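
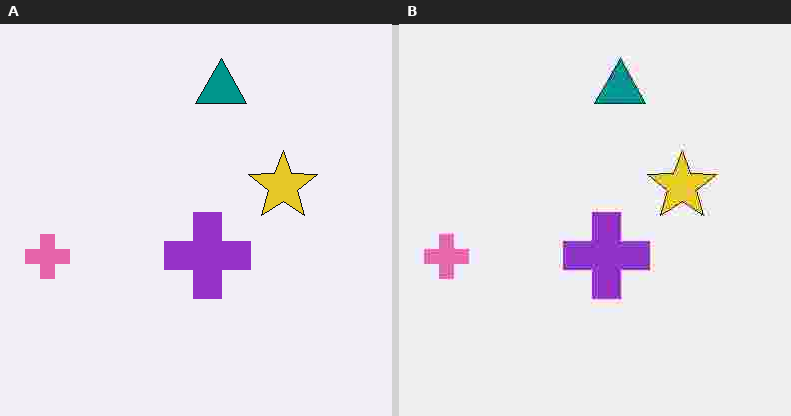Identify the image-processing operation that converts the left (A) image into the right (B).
The transformation is: heavily JPEG-compressed with obvious blocking artifacts.

Blocky 8×8 compression artifacts appear around shape edges and the flat background shows ringing — characteristic JPEG degradation.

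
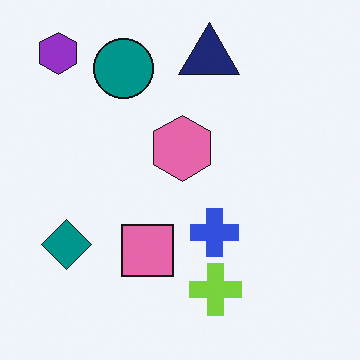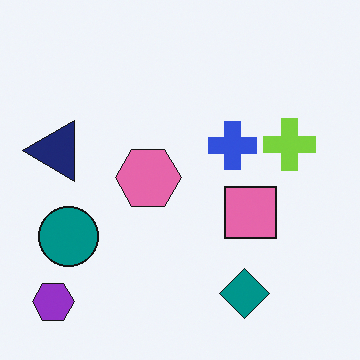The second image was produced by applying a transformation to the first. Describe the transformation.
It was rotated 90° counter-clockwise.

The purple hexagon sits in the top-left of the first image and the bottom-left of the second — consistent with a whole-image 90° counter-clockwise rotation.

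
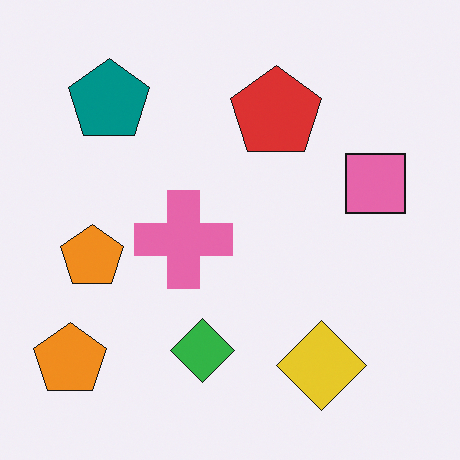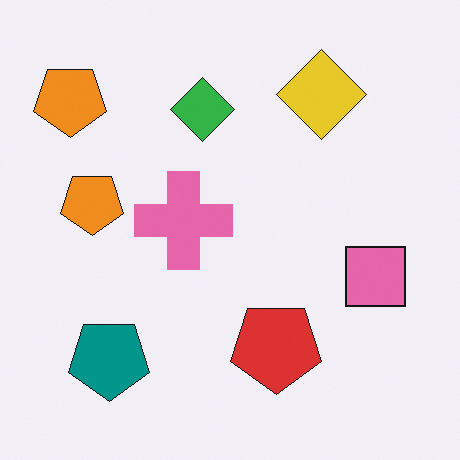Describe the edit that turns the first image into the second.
Flipped vertically (top ↔ bottom).

The yellow diamond is in the bottom-right of the first image and the top-right of the second — shapes on opposite sides of the horizontal midline have swapped in a mirror flip.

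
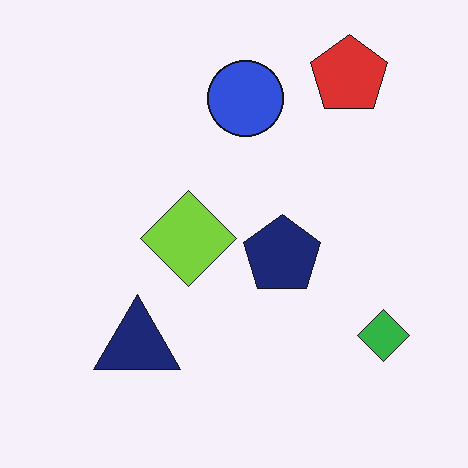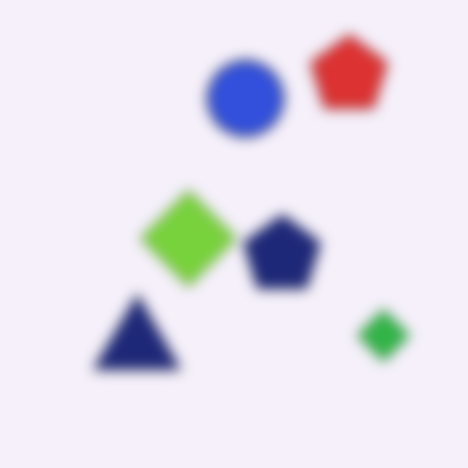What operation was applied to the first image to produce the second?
The transformation is: strongly gaussian-blurred.

Shape edges and outlines are uniformly softened across the whole image.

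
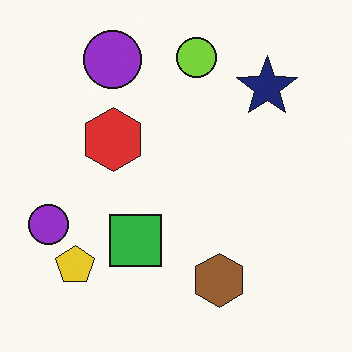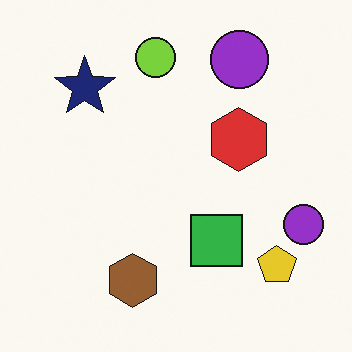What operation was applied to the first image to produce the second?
Flipped horizontally (left ↔ right).

The yellow pentagon is in the bottom-left of the first image and the bottom-right of the second — shapes on opposite sides of the vertical midline have swapped in a mirror flip.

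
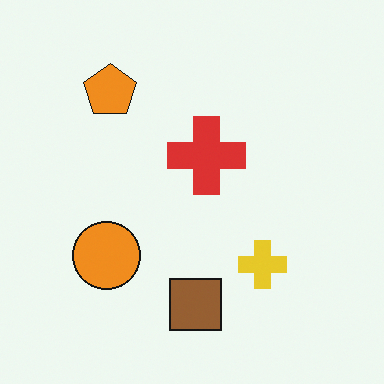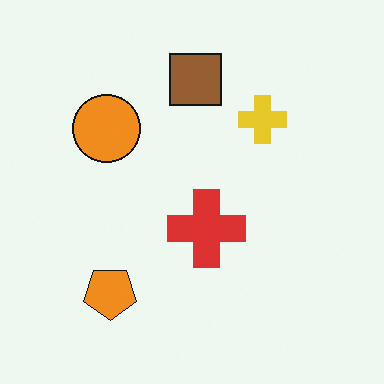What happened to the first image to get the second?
This is the original image flipped vertically (top ↔ bottom).

The brown square is in the bottom of the first image and the top of the second — shapes on opposite sides of the horizontal midline have swapped in a mirror flip.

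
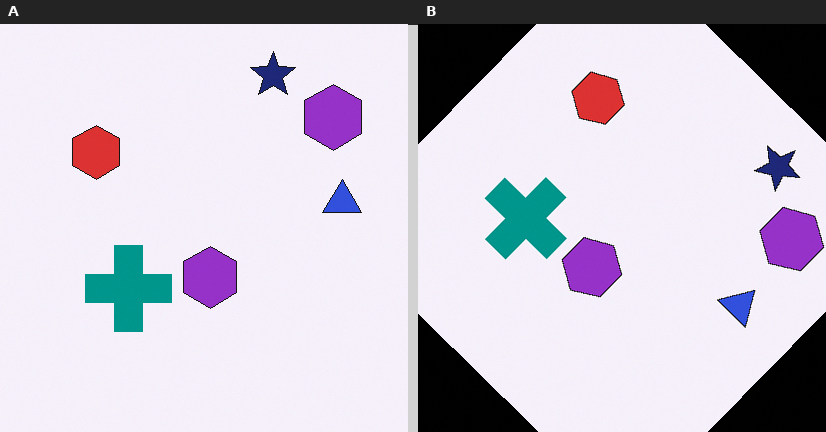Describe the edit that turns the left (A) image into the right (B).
This is the original image rotated clockwise by a large amount — several tens of degrees.

Every shape is tilted by the same angle and the image corners show triangular fill wedges — a whole-image rotation by a non-right angle.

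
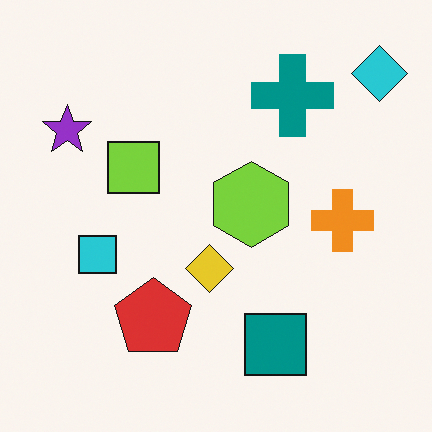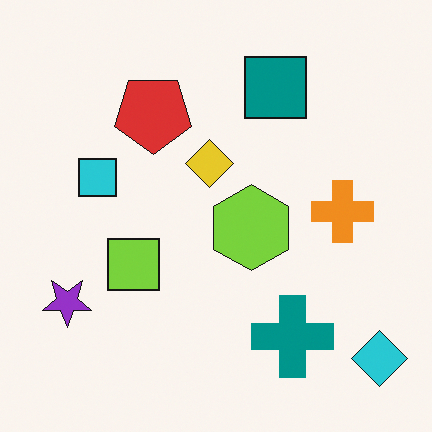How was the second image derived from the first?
This is the original image flipped vertically (top ↔ bottom).

The cyan diamond is in the top-right of the first image and the bottom-right of the second — shapes on opposite sides of the horizontal midline have swapped in a mirror flip.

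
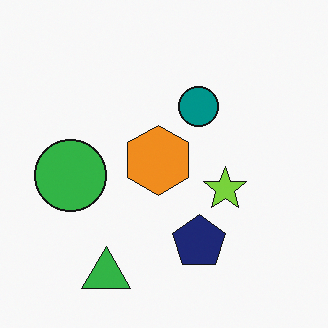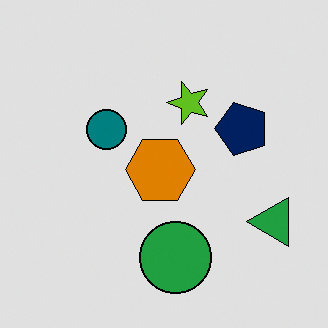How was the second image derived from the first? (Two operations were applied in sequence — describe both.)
Rotated 90° counter-clockwise, then posterized to a reduced palette.

The green triangle sits in the bottom-left of the first image and the bottom-right of the second — consistent with a whole-image 90° counter-clockwise rotation. Each flat color has snapped to a coarser quantized level — most visibly, the near-white background has dropped to a flat grey.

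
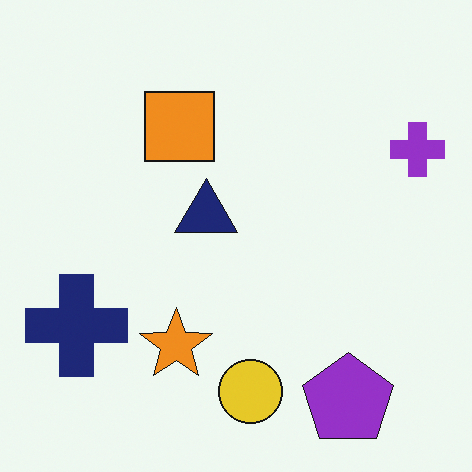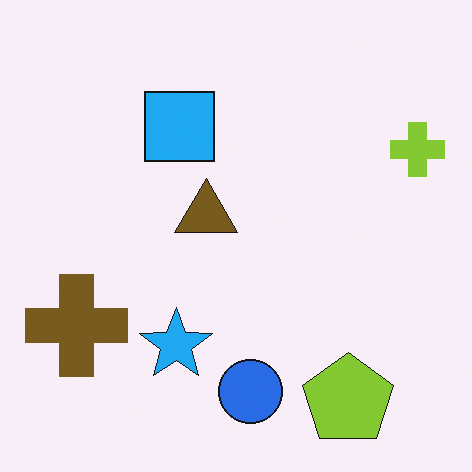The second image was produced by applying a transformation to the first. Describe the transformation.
This is the original image hue-shifted by a large amount.

Every shape's color has rotated by the same amount around the hue wheel — a uniform hue shift.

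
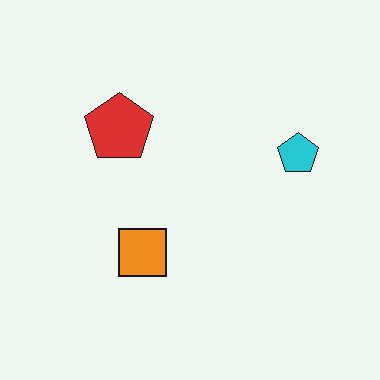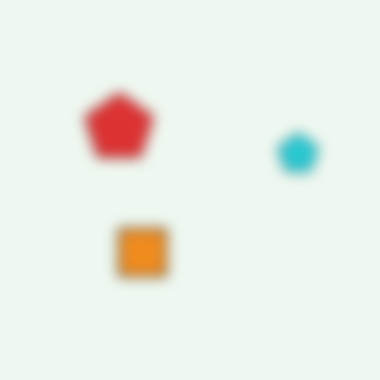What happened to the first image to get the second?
The transformation is: strongly gaussian-blurred.

Shape edges and outlines are uniformly softened across the whole image.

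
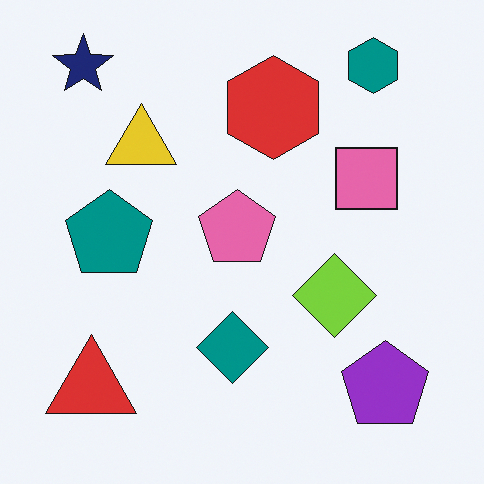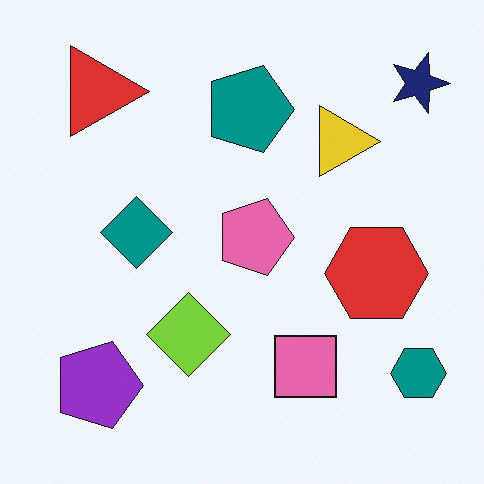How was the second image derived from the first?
Rotated 90° clockwise.

The navy star sits in the top-left of the first image and the top-right of the second — consistent with a whole-image 90° clockwise rotation.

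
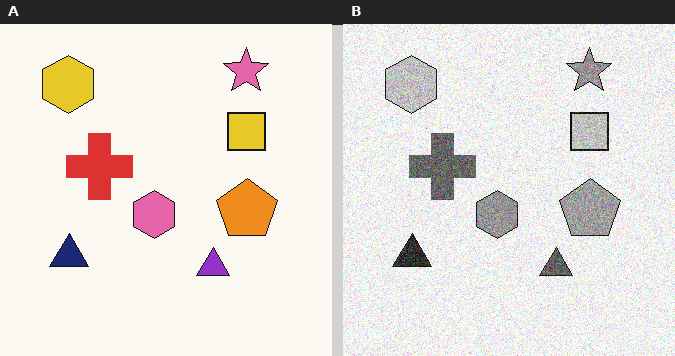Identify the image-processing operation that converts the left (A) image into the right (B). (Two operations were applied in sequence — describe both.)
Converted to grayscale, then degraded with heavy additive noise.

All color is removed — every shape is now a shade of grey. Random speckle covers the whole image, including the flat background.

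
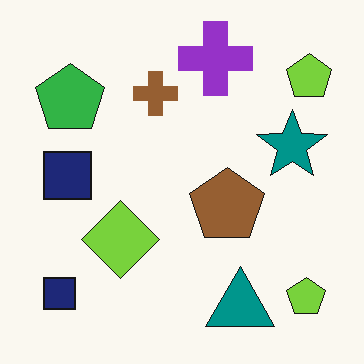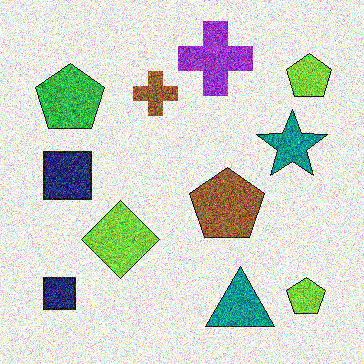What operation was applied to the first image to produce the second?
The second image is the first degraded with heavy additive noise.

Random speckle covers the whole image, including the flat background.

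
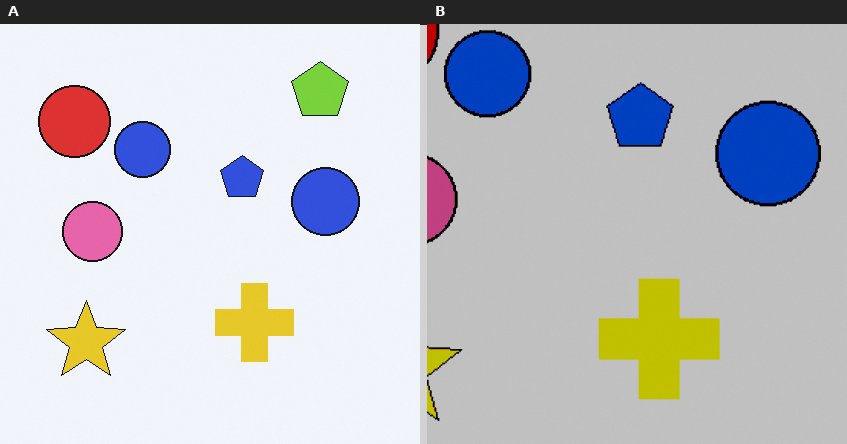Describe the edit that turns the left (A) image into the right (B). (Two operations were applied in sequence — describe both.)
It was cropped slightly and scaled back up, then heavily posterized to just a handful of flat colors.

The visible shapes are larger and the field of view is narrower; shapes near the original edges may be partly or wholly outside the frame — a crop-and-rescale. Each flat color has snapped to a coarser quantized level — most visibly, the near-white background has dropped to a flat grey.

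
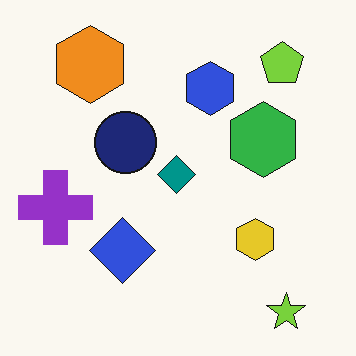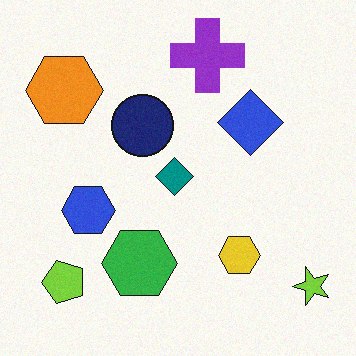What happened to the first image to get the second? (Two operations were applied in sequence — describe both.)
It was transposed (reflected across the top-left ↔ bottom-right diagonal), then degraded with a light layer of grain.

Shapes have swapped their row and column positions — what was in the top-right is now in the bottom-left — a diagonal reflection. Random speckle covers the whole image, including the flat background.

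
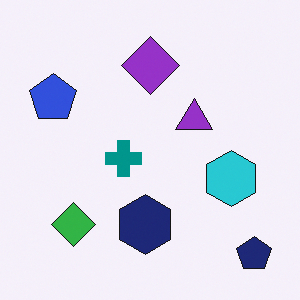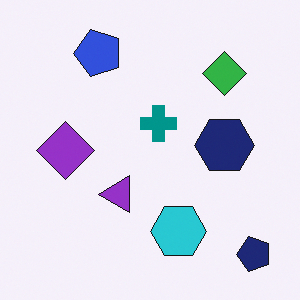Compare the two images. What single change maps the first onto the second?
Transposed (reflected across the top-left ↔ bottom-right diagonal).

Shapes have swapped their row and column positions — what was in the top-right is now in the bottom-left — a diagonal reflection.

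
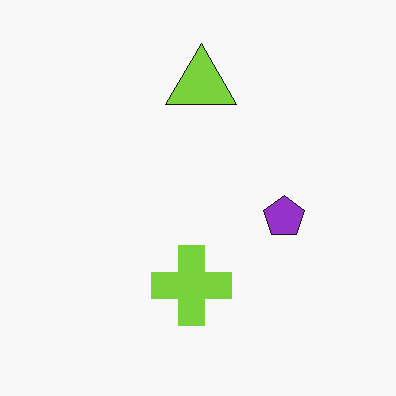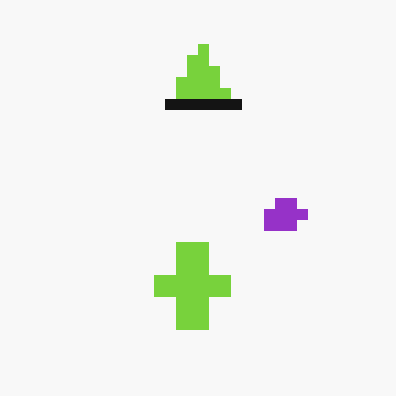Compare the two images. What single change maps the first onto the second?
This is the original image coarsely pixelated.

Shapes are reduced to large square blocks; fine edges and outlines are lost — a downscale-then-upscale (mosaic) effect.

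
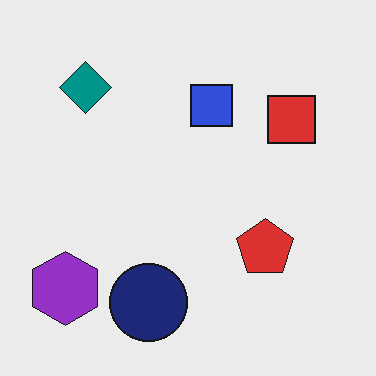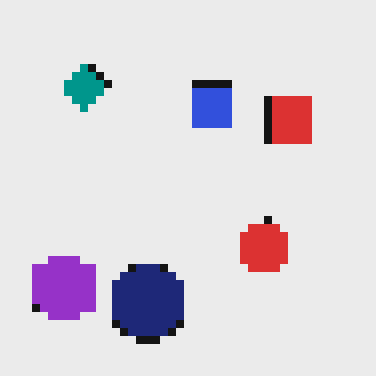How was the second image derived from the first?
The transformation is: pixelated into visible square blocks.

Shapes are reduced to large square blocks; fine edges and outlines are lost — a downscale-then-upscale (mosaic) effect.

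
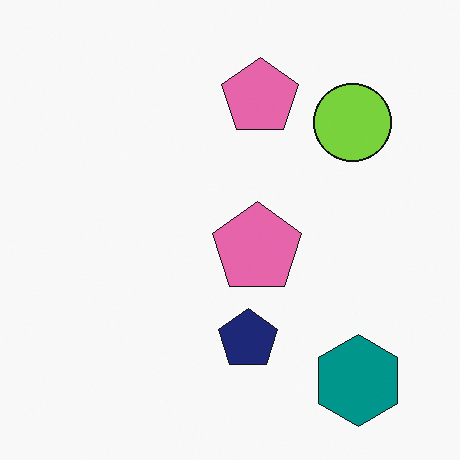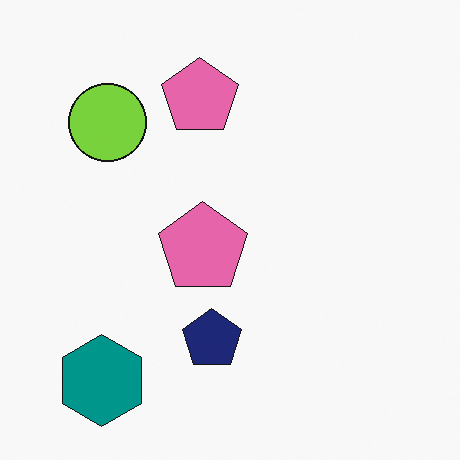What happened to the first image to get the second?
It was flipped horizontally (left ↔ right).

The teal hexagon is in the bottom-right of the first image and the bottom-left of the second — shapes on opposite sides of the vertical midline have swapped in a mirror flip.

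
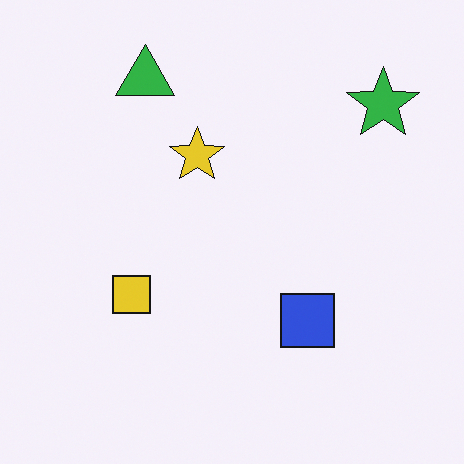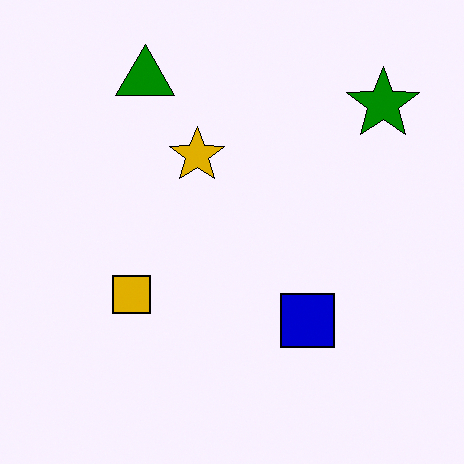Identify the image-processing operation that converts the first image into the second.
It was given much higher contrast.

Tones are pushed away from mid-grey across the whole image — a global contrast change.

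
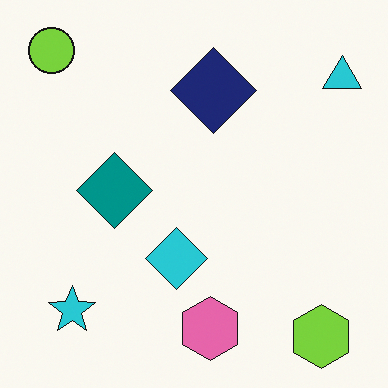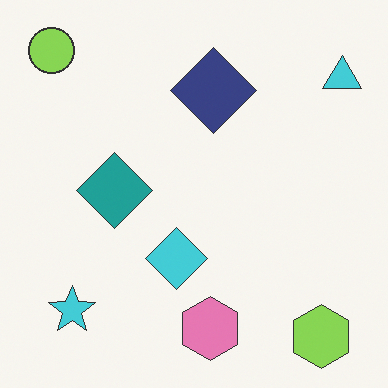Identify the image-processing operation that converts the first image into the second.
This is the original image given slightly reduced contrast.

Tones are pushed toward mid-grey across the whole image — a global contrast change.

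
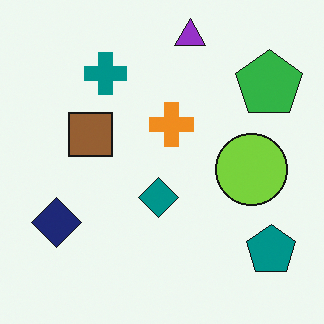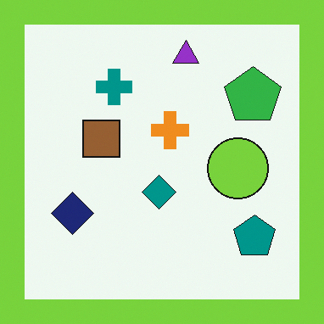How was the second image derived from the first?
This is the original image framed with a lime border.

A solid lime frame runs around the edge of the second image, with the content slightly shrunk inside it.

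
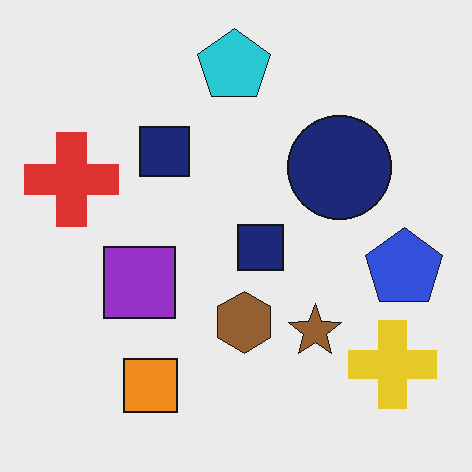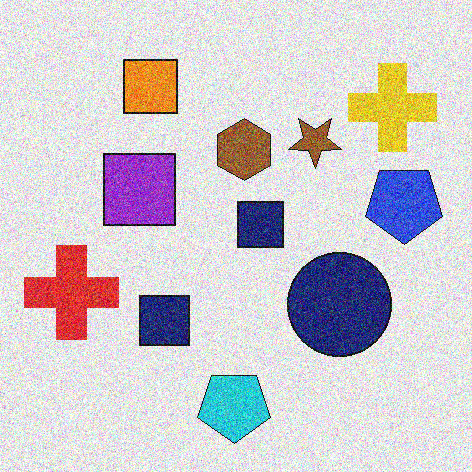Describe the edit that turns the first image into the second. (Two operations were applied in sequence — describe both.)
The transformation is: flipped vertically (top ↔ bottom), then degraded with a thick layer of grain.

The cyan pentagon is in the top of the first image and the bottom of the second — shapes on opposite sides of the horizontal midline have swapped in a mirror flip. Random speckle covers the whole image, including the flat background.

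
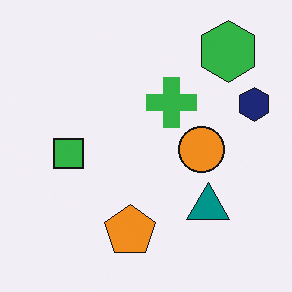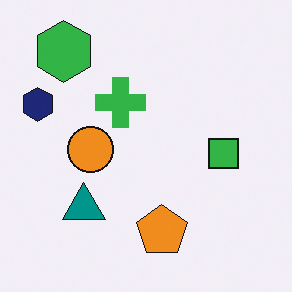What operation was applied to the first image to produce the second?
This is the original image flipped horizontally (left ↔ right).

The navy hexagon is in the right of the first image and the left of the second — shapes on opposite sides of the vertical midline have swapped in a mirror flip.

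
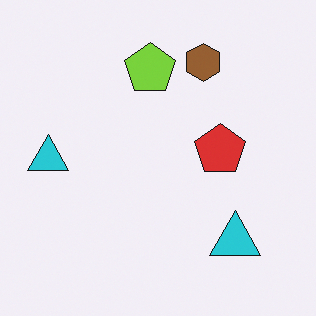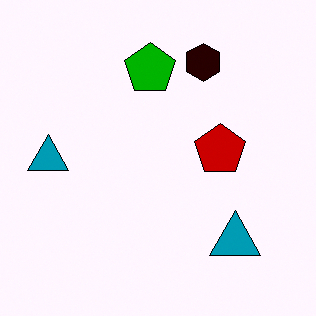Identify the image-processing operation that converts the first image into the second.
The image was given much higher contrast.

Tones are pushed away from mid-grey across the whole image — a global contrast change.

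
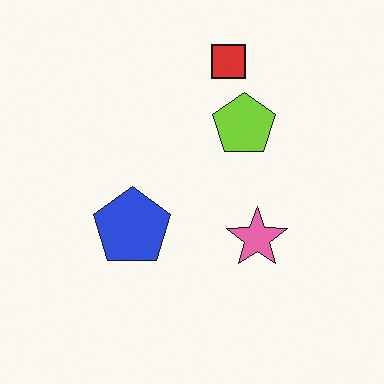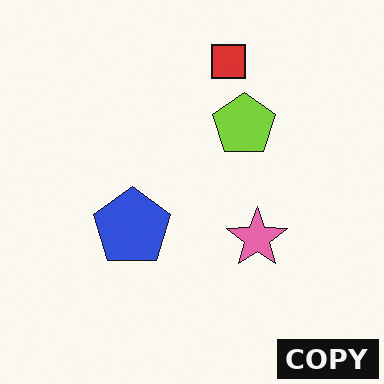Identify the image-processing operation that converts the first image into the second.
It was watermarked with the text "COPY" in the lower-right corner.

A dark label reading "COPY" appears in the lower-right corner.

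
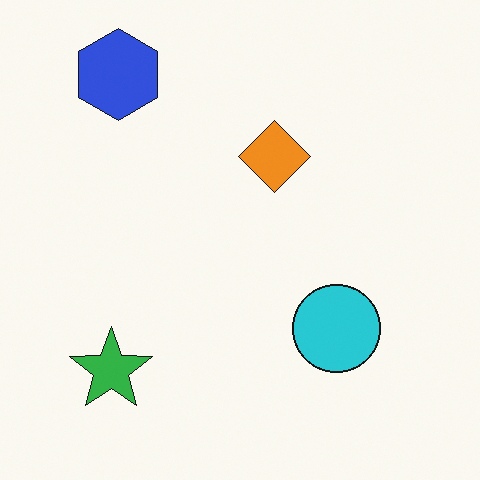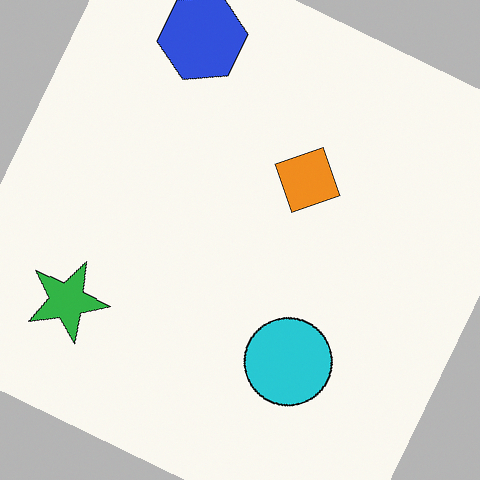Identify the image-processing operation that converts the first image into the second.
It was rotated clockwise by a clearly visible amount.

Every shape is tilted by the same angle and the image corners show triangular fill wedges — a whole-image rotation by a non-right angle.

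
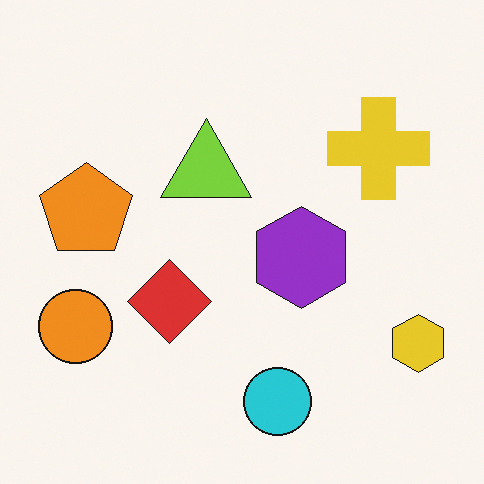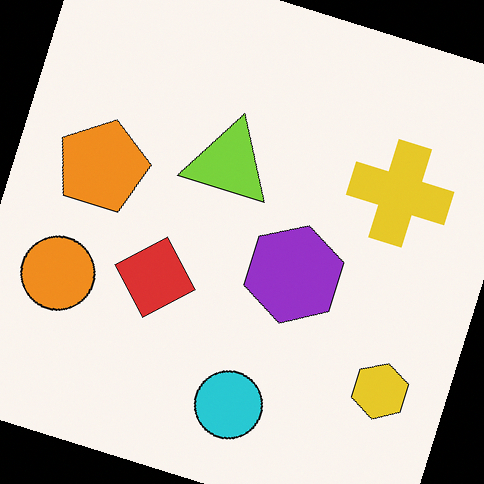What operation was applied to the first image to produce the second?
The image was rotated clockwise by a clearly visible amount.

Every shape is tilted by the same angle and the image corners show triangular fill wedges — a whole-image rotation by a non-right angle.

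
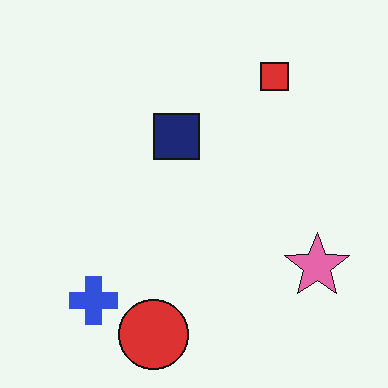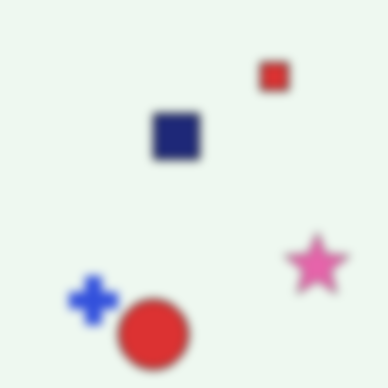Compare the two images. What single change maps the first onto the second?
The image was moderately blurred.

Shape edges and outlines are uniformly softened across the whole image.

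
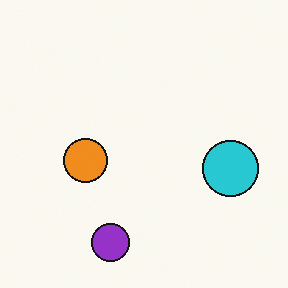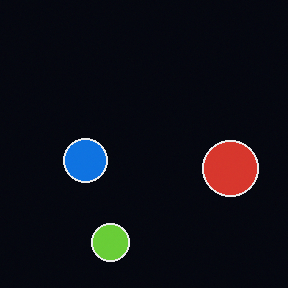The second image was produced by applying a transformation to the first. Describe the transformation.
This is the original image color-inverted (negative).

The light background has become dark and every shape's color is its complement — a photographic negative.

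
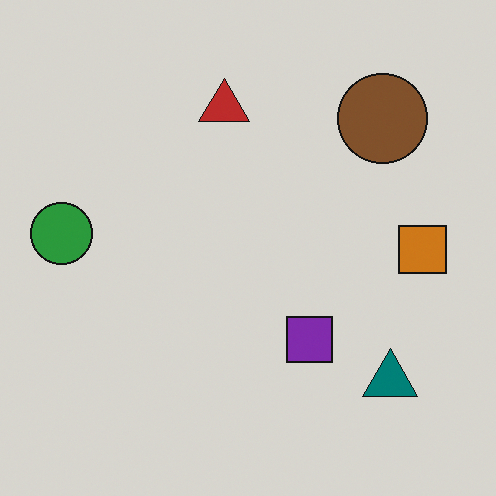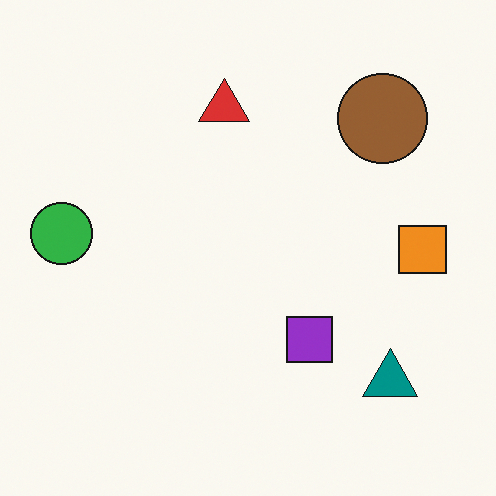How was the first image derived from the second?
It was slightly darkened.

Every pixel — background and shapes alike — is uniformly darkened.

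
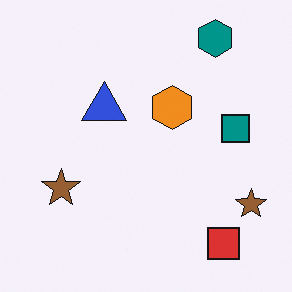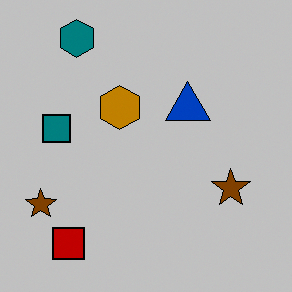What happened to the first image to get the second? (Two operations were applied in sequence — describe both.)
This is the original image heavily posterized to just a handful of flat colors, then flipped horizontally (left ↔ right).

Each flat color has snapped to a coarser quantized level — most visibly, the near-white background has dropped to a flat grey. The teal square is in the right of the first image and the left of the second — shapes on opposite sides of the vertical midline have swapped in a mirror flip.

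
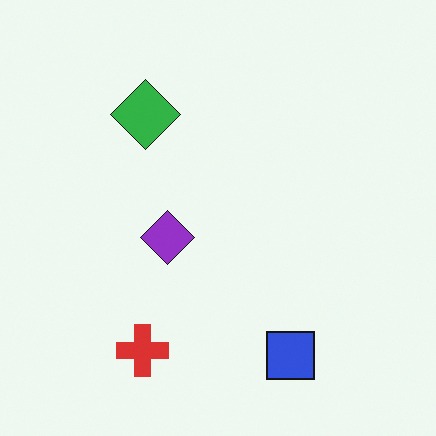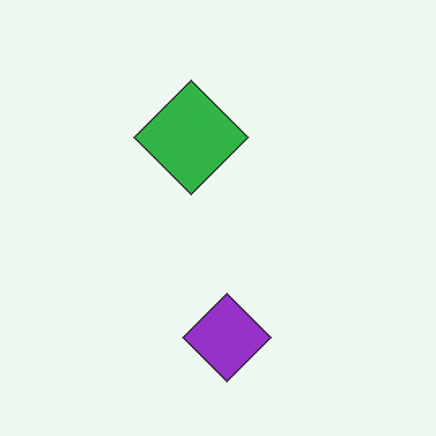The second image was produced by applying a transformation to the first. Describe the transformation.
The transformation is: cropped to a noticeably smaller region and rescaled.

The visible shapes are larger and the field of view is narrower; shapes near the original edges may be partly or wholly outside the frame — a crop-and-rescale.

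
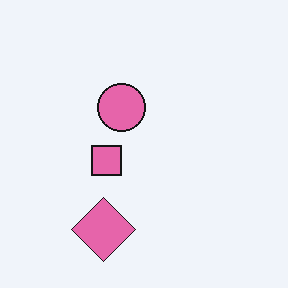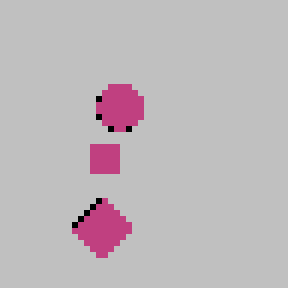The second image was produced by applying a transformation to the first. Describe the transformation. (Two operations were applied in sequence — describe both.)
This is the original image heavily posterized to just a handful of flat colors, then pixelated into visible square blocks.

Each flat color has snapped to a coarser quantized level — most visibly, the near-white background has dropped to a flat grey. Shapes are reduced to large square blocks; fine edges and outlines are lost — a downscale-then-upscale (mosaic) effect.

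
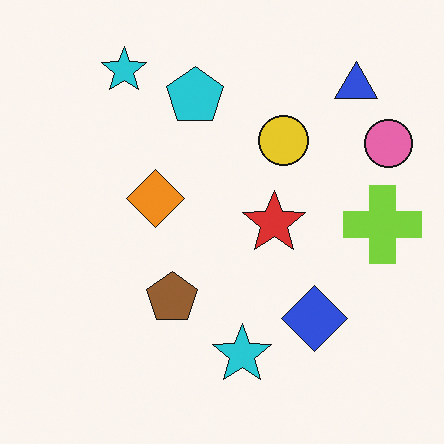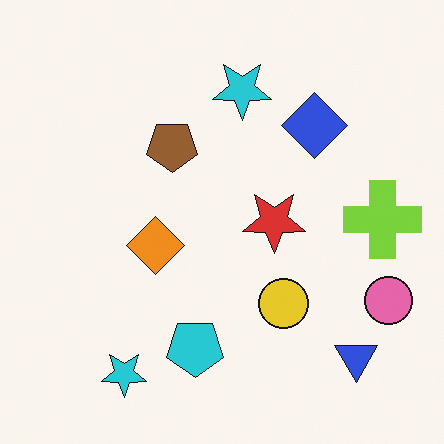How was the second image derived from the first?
It was flipped vertically (top ↔ bottom).

The blue triangle is in the top-right of the first image and the bottom-right of the second — shapes on opposite sides of the horizontal midline have swapped in a mirror flip.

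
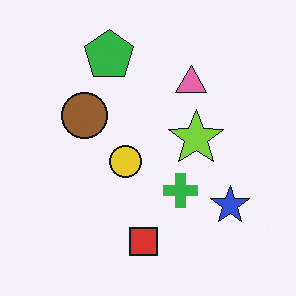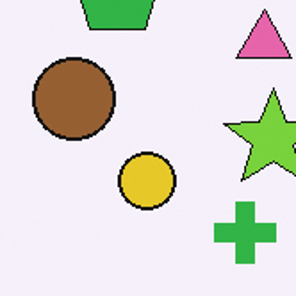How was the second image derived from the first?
The second image is the first cropped tightly and scaled back up.

The visible shapes are larger and the field of view is narrower; shapes near the original edges may be partly or wholly outside the frame — a crop-and-rescale.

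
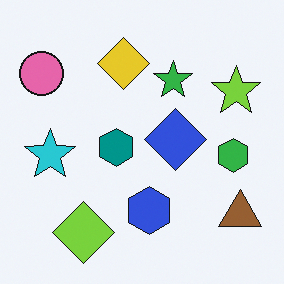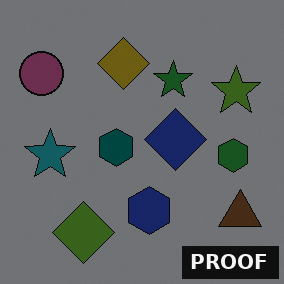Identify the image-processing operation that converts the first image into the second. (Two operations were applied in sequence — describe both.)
The image was substantially darkened, then watermarked with the text "PROOF" in the lower-right corner.

Every pixel — background and shapes alike — is uniformly darkened. A dark label reading "PROOF" appears in the lower-right corner.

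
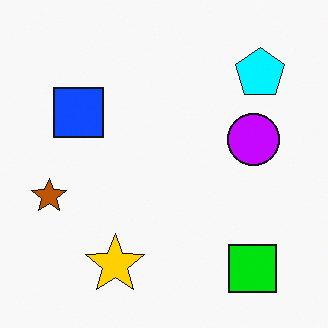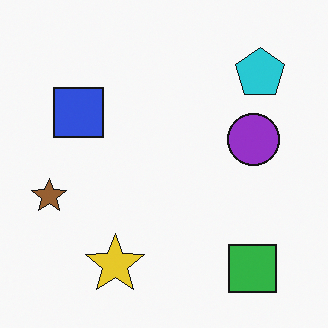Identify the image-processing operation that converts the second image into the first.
It was heavily oversaturated.

All colors are more vivid — a global saturation change.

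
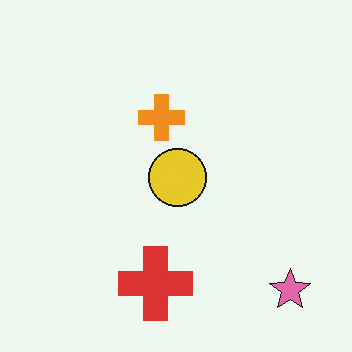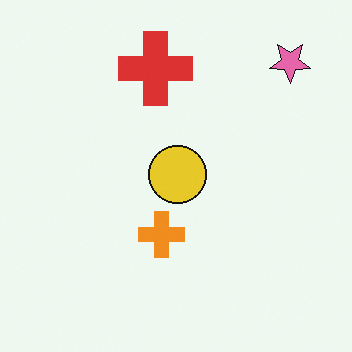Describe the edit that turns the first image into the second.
Flipped vertically (top ↔ bottom).

The pink star is in the bottom-right of the first image and the top-right of the second — shapes on opposite sides of the horizontal midline have swapped in a mirror flip.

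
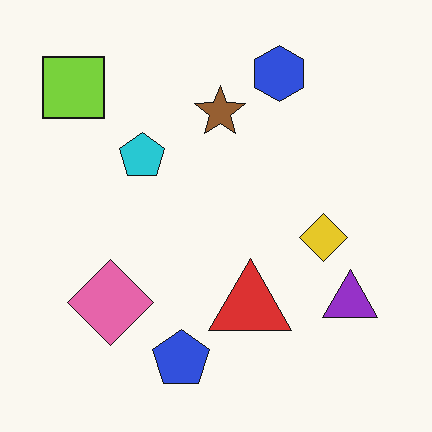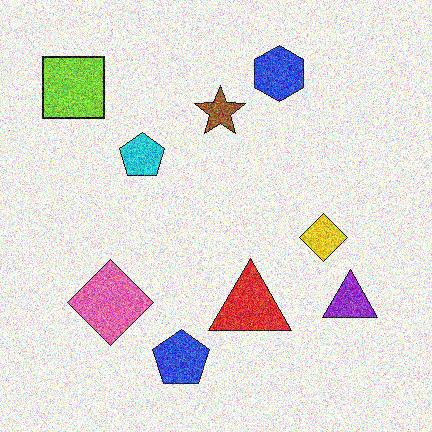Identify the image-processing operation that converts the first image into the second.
The second image is the first degraded with a thick layer of grain.

Random speckle covers the whole image, including the flat background.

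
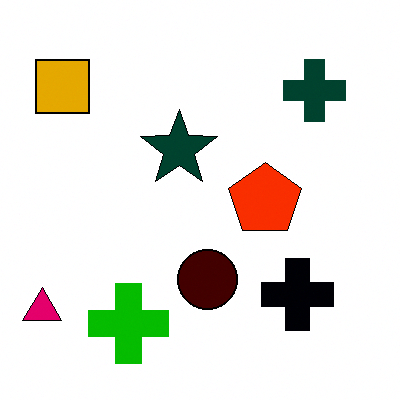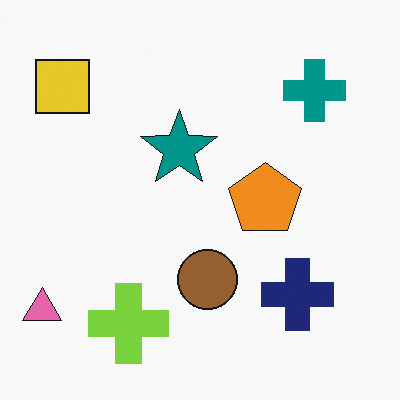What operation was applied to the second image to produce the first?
The transformation is: given much higher contrast.

Tones are pushed away from mid-grey across the whole image — a global contrast change.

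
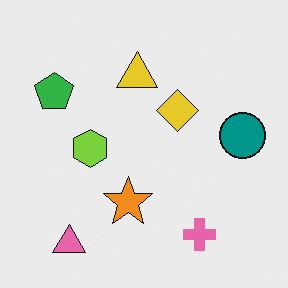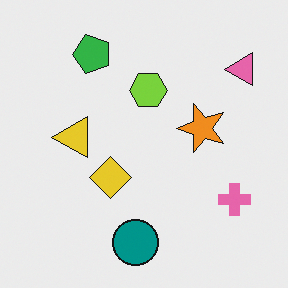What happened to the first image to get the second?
The image was transposed (reflected across the top-left ↔ bottom-right diagonal).

Shapes have swapped their row and column positions — what was in the top-right is now in the bottom-left — a diagonal reflection.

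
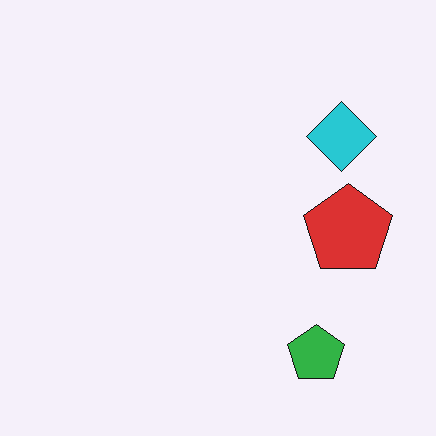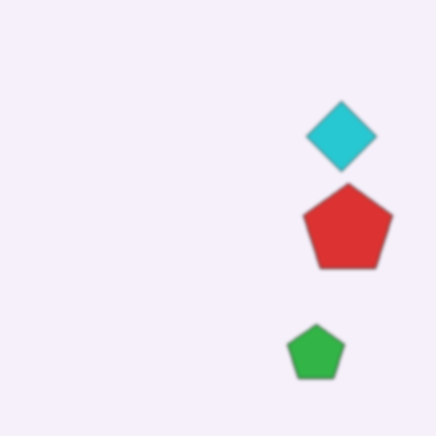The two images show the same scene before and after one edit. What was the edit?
Lightly blurred.

Shape edges and outlines are uniformly softened across the whole image.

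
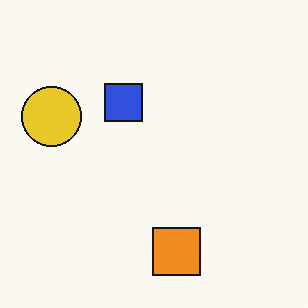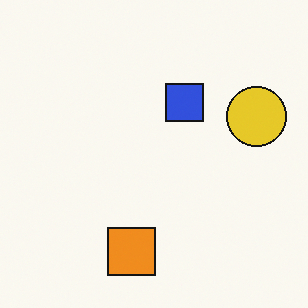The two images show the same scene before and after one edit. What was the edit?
The image was flipped horizontally (left ↔ right).

The yellow circle is in the left of the first image and the right of the second — shapes on opposite sides of the vertical midline have swapped in a mirror flip.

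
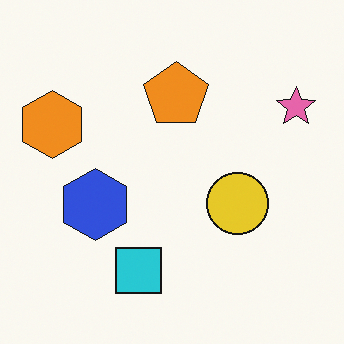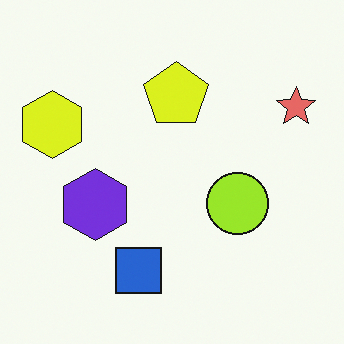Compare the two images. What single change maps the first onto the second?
The image was hue-shifted slightly.

Every shape's color has rotated by the same amount around the hue wheel — a uniform hue shift.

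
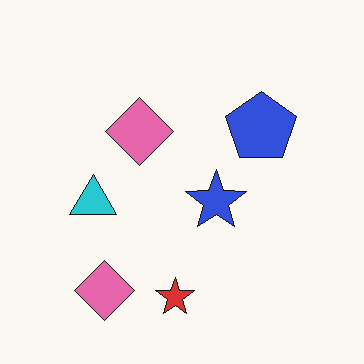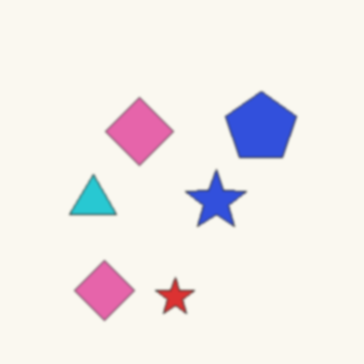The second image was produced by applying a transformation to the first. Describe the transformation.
The transformation is: lightly blurred.

Shape edges and outlines are uniformly softened across the whole image.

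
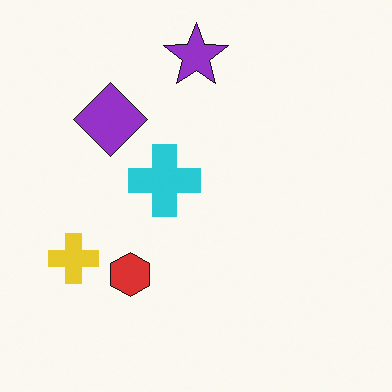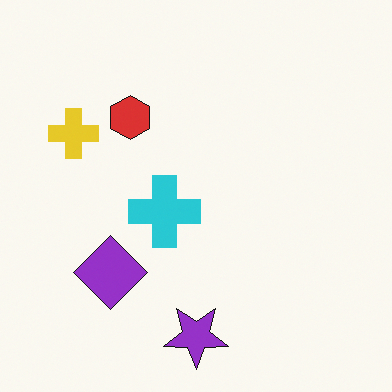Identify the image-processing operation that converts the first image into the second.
The second image is the first flipped vertically (top ↔ bottom).

The purple star is in the top of the first image and the bottom of the second — shapes on opposite sides of the horizontal midline have swapped in a mirror flip.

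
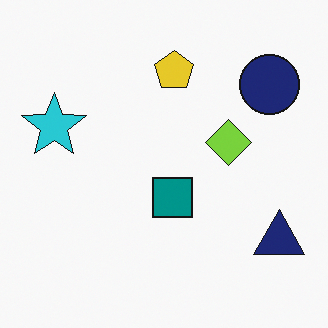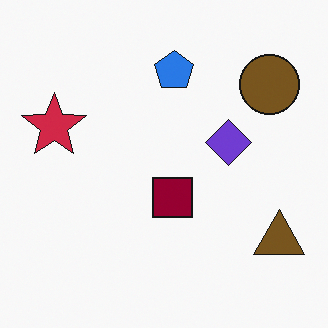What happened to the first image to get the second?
Hue-shifted through roughly half the color wheel.

Every shape's color has rotated by the same amount around the hue wheel — a uniform hue shift.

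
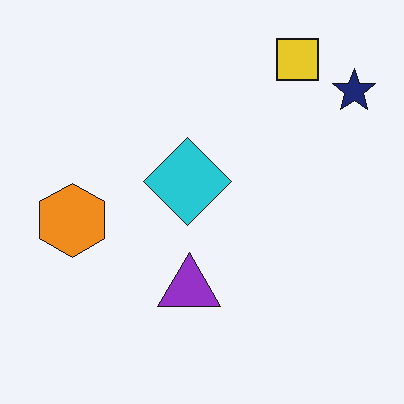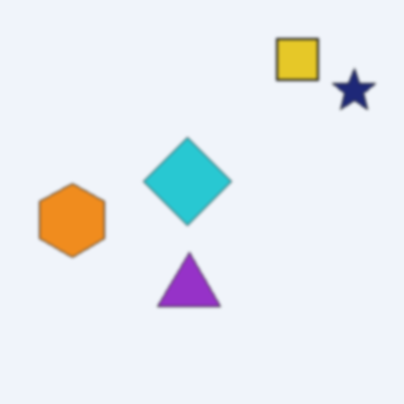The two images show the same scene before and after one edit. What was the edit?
The second image is the first lightly blurred.

Shape edges and outlines are uniformly softened across the whole image.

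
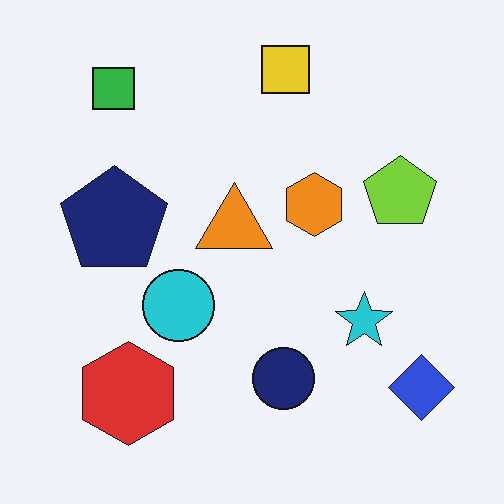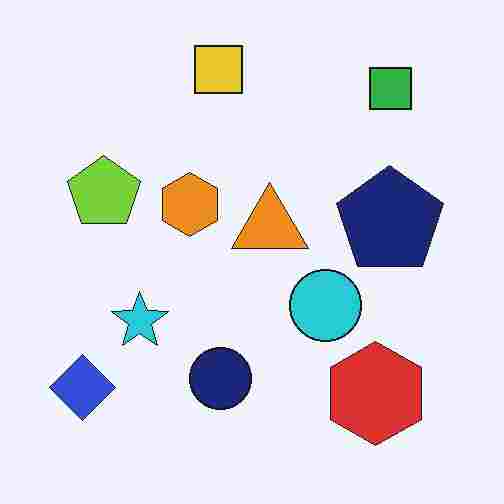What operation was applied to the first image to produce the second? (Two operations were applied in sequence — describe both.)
This is the original image heavily JPEG-compressed with obvious blocking artifacts, then flipped horizontally (left ↔ right).

Blocky 8×8 compression artifacts appear around shape edges and the flat background shows ringing — characteristic JPEG degradation. The blue diamond is in the bottom-right of the first image and the bottom-left of the second — shapes on opposite sides of the vertical midline have swapped in a mirror flip.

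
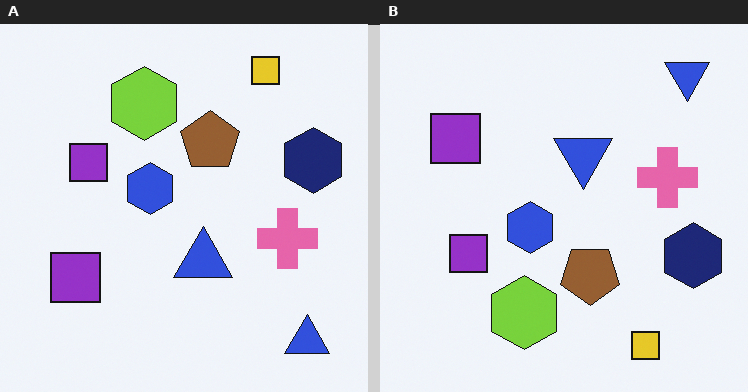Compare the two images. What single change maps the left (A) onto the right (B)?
The transformation is: flipped vertically (top ↔ bottom).

The yellow square is in the top-right of the left (A) image and the bottom-right of the right (B) — shapes on opposite sides of the horizontal midline have swapped in a mirror flip.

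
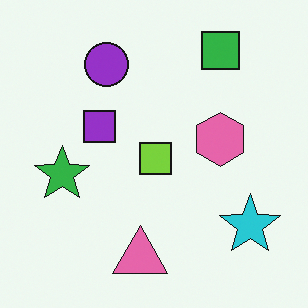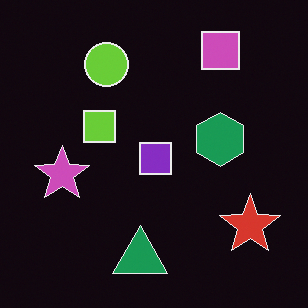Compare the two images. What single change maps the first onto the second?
Color-inverted (negative).

The light background has become dark and every shape's color is its complement — a photographic negative.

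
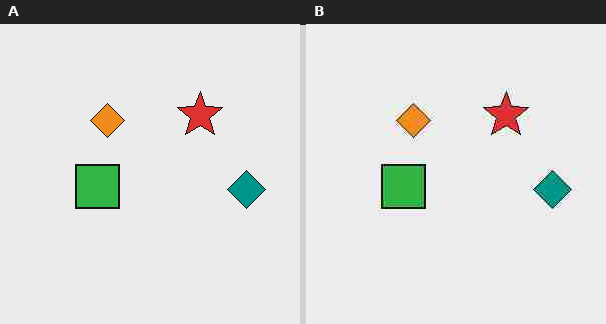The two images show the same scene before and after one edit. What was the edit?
It was heavily JPEG-compressed with obvious blocking artifacts.

Blocky 8×8 compression artifacts appear around shape edges and the flat background shows ringing — characteristic JPEG degradation.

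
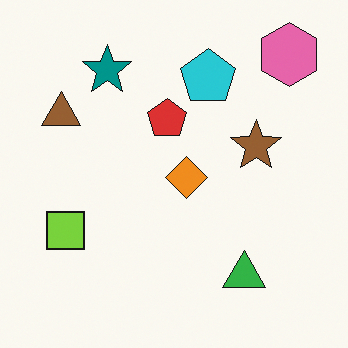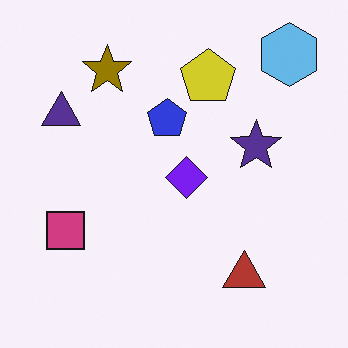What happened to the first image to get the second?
The transformation is: hue-shifted by a large amount.

Every shape's color has rotated by the same amount around the hue wheel — a uniform hue shift.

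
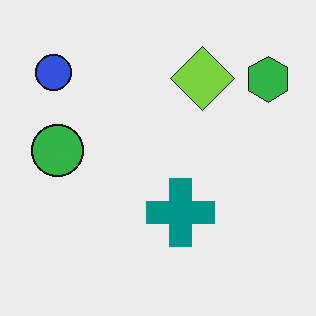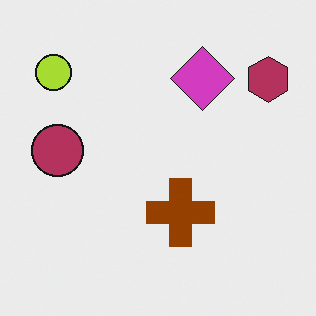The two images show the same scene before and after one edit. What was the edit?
The transformation is: hue-shifted by a large amount.

Every shape's color has rotated by the same amount around the hue wheel — a uniform hue shift.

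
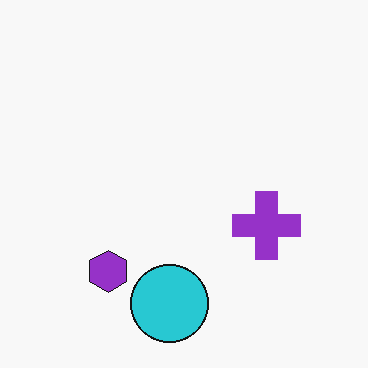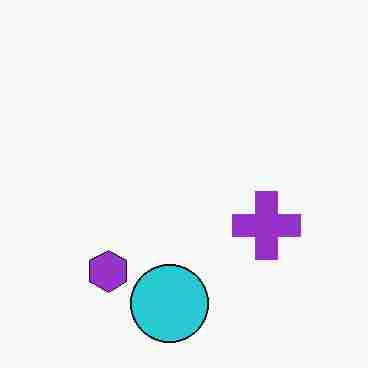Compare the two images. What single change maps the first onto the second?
The second image is the first degraded with heavy JPEG compression.

Blocky 8×8 compression artifacts appear around shape edges and the flat background shows ringing — characteristic JPEG degradation.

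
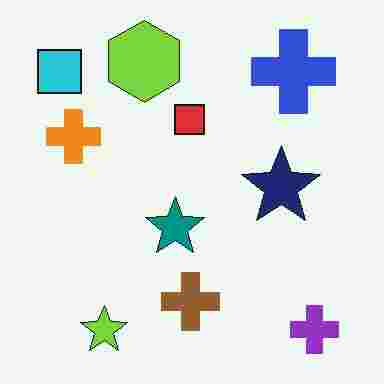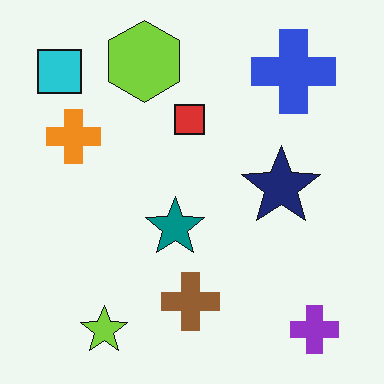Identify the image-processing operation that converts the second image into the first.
The first image is the second heavily JPEG-compressed with obvious blocking artifacts.

Blocky 8×8 compression artifacts appear around shape edges and the flat background shows ringing — characteristic JPEG degradation.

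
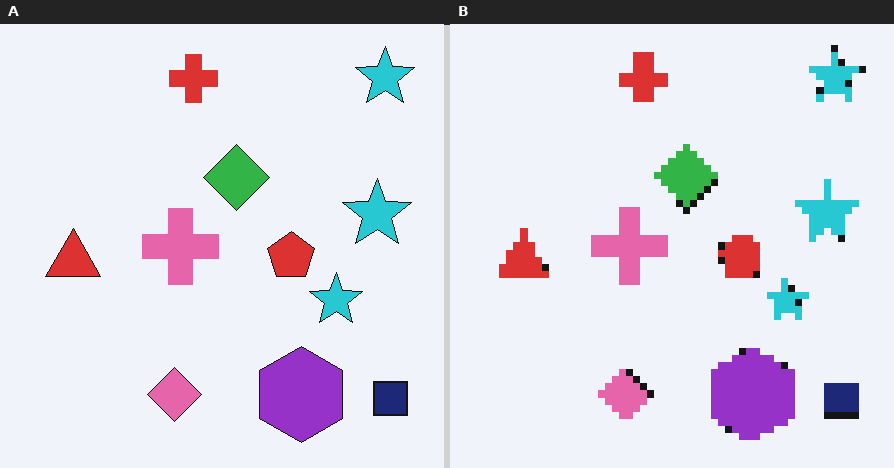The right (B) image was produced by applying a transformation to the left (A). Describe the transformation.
The transformation is: pixelated into visible square blocks.

Shapes are reduced to large square blocks; fine edges and outlines are lost — a downscale-then-upscale (mosaic) effect.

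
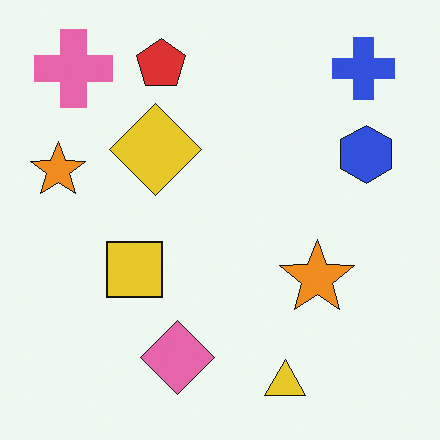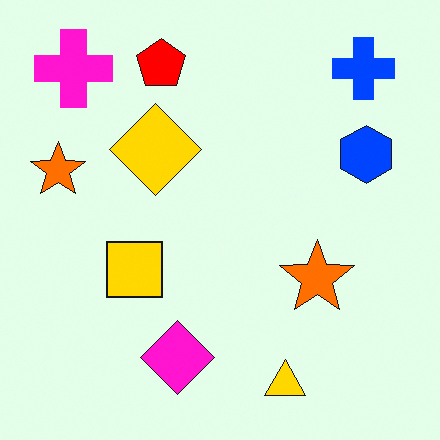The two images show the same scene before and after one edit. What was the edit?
Made much more vivid (saturation change).

All colors are more vivid — a global saturation change.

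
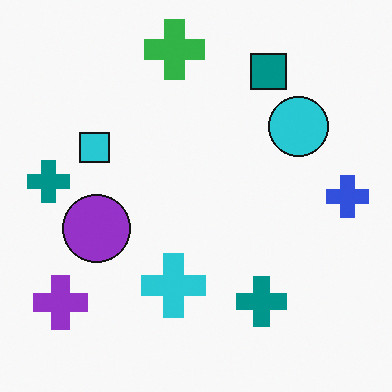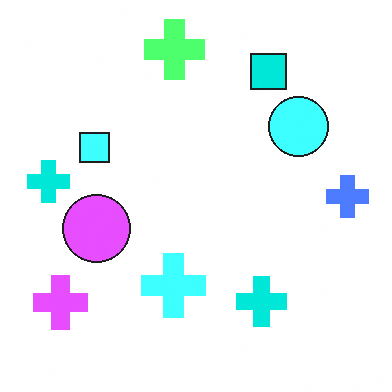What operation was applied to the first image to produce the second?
The transformation is: brightened a lot.

Every pixel — background and shapes alike — is uniformly brightened.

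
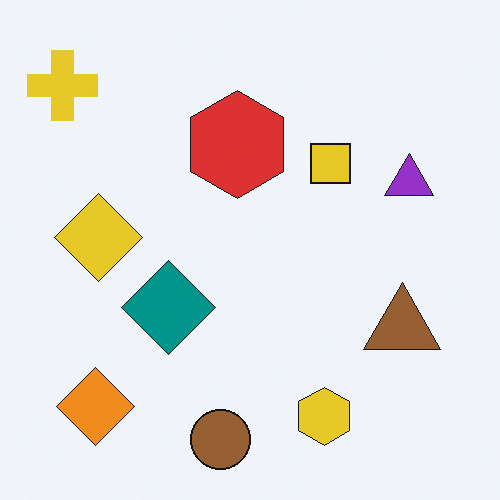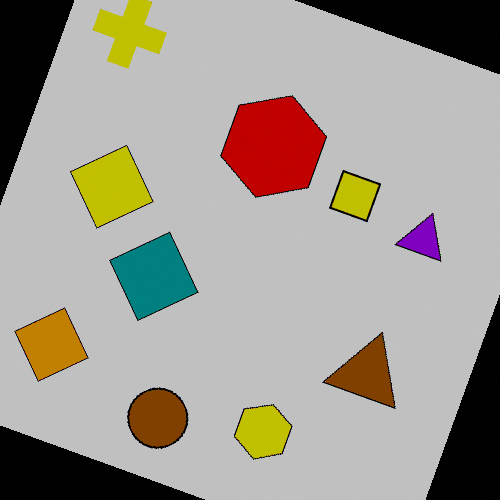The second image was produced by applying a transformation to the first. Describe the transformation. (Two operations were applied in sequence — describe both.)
This is the original image rotated clockwise by a clearly visible amount, then aggressively posterized.

Every shape is tilted by the same angle and the image corners show triangular fill wedges — a whole-image rotation by a non-right angle. Each flat color has snapped to a coarser quantized level — most visibly, the near-white background has dropped to a flat grey.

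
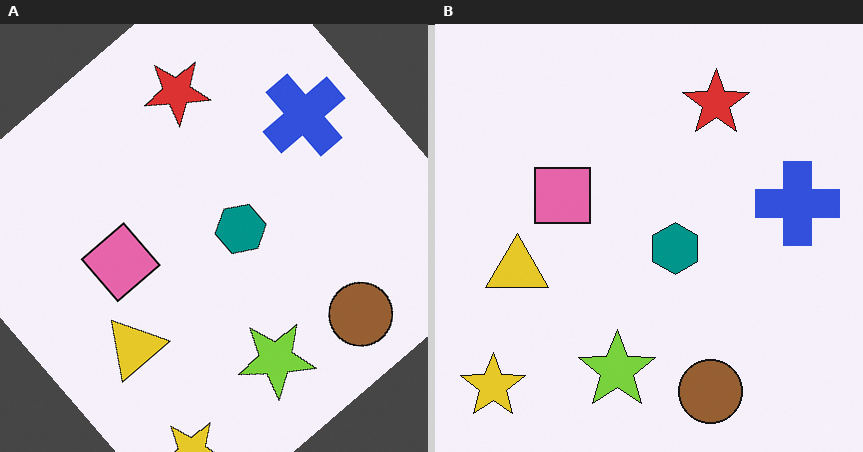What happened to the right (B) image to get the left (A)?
This is the original image rotated counter-clockwise by a large amount — several tens of degrees.

Every shape is tilted by the same angle and the image corners show triangular fill wedges — a whole-image rotation by a non-right angle.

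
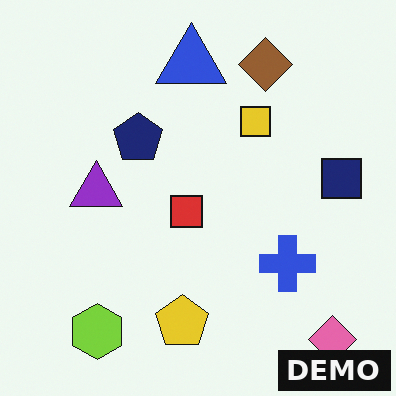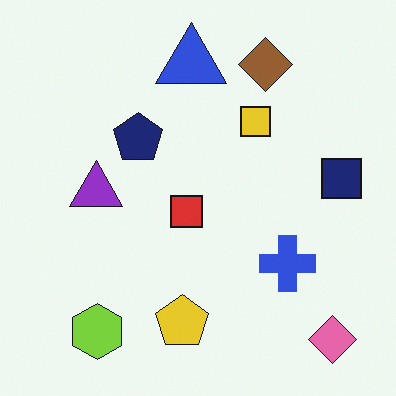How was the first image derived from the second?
It was watermarked with the text "DEMO" in the lower-right corner.

A dark label reading "DEMO" appears in the lower-right corner.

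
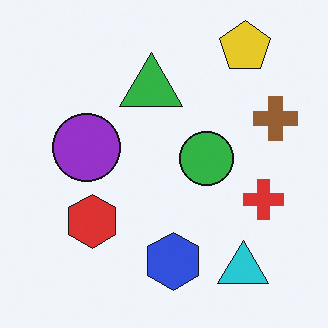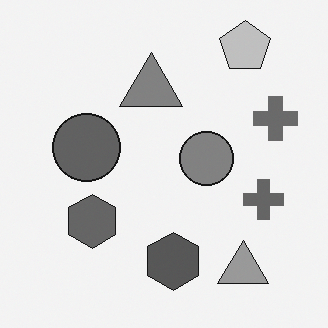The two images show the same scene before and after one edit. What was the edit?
The image was converted to grayscale.

All color is removed — every shape is now a shade of grey.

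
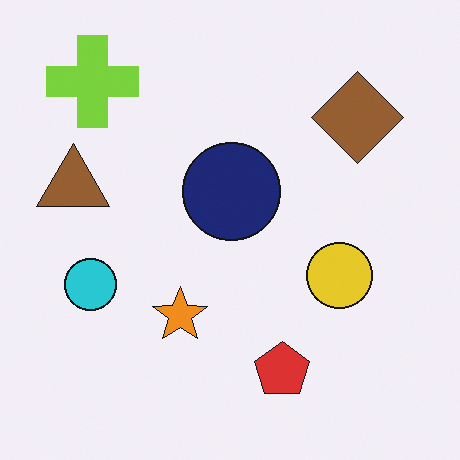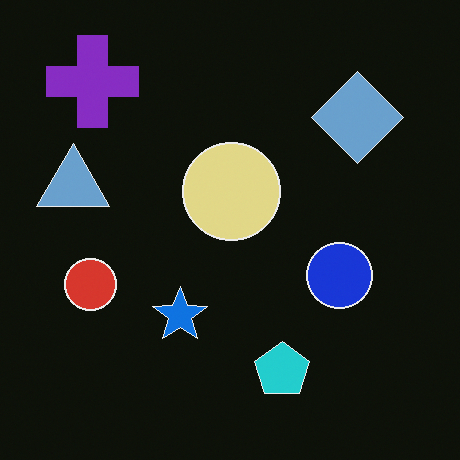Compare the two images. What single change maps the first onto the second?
Color-inverted (negative).

The light background has become dark and every shape's color is its complement — a photographic negative.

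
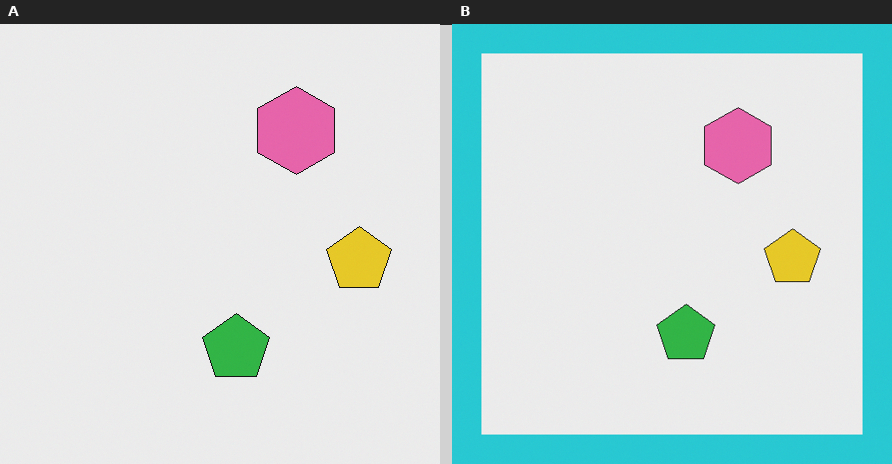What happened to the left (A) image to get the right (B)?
It was framed with a cyan border.

A solid cyan frame runs around the edge of the right (B) image, with the content slightly shrunk inside it.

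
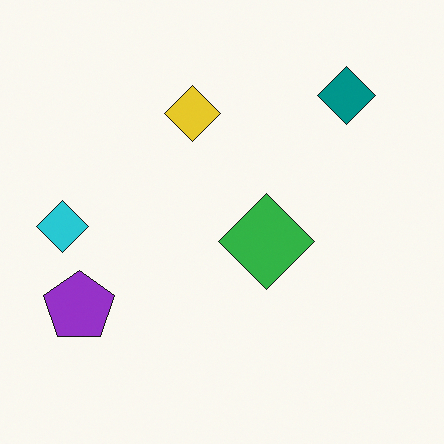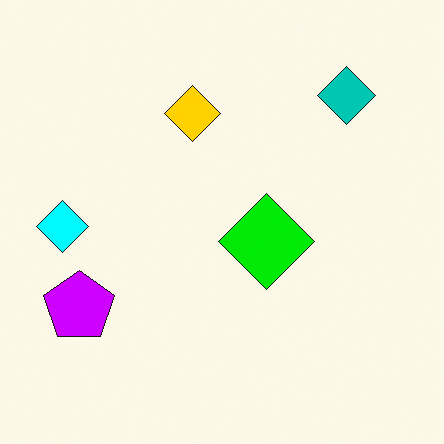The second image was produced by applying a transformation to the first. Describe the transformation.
The image was made much more vivid (saturation change).

All colors are more vivid — a global saturation change.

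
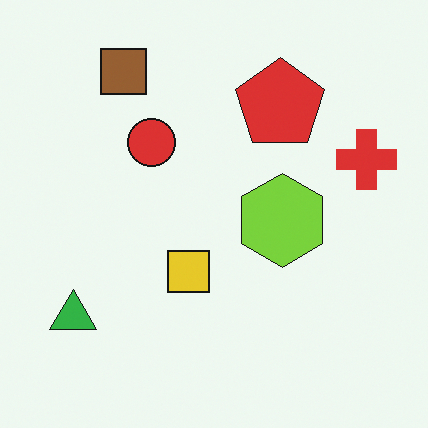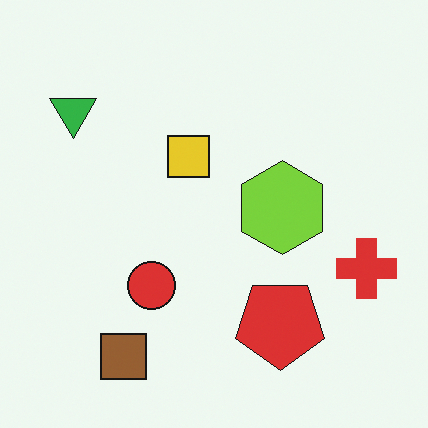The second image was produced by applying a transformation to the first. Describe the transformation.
Flipped vertically (top ↔ bottom).

The brown square is in the top-left of the first image and the bottom-left of the second — shapes on opposite sides of the horizontal midline have swapped in a mirror flip.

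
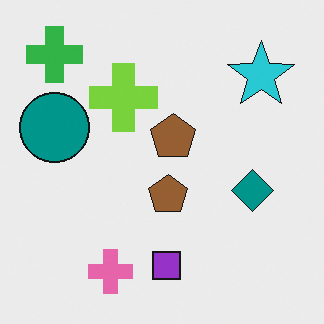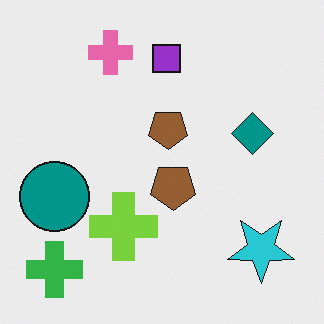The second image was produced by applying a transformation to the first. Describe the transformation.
The second image is the first flipped vertically (top ↔ bottom).

The pink cross is in the bottom of the first image and the top of the second — shapes on opposite sides of the horizontal midline have swapped in a mirror flip.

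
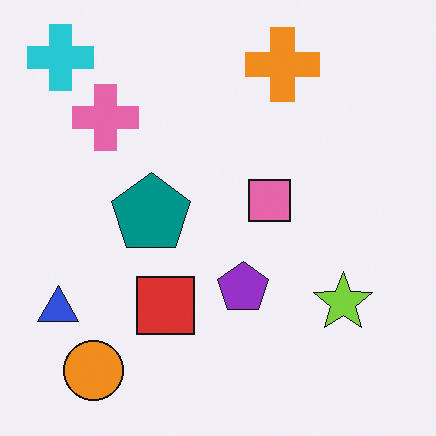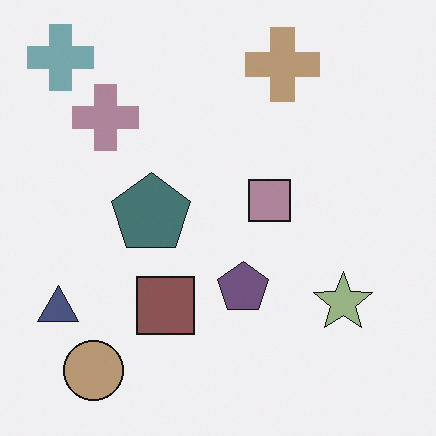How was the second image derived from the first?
The image was heavily desaturated.

All colors are more muted and greyish — a global saturation change.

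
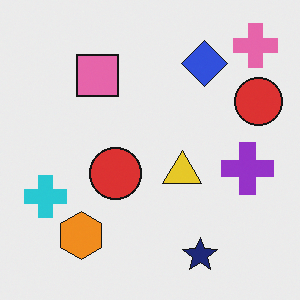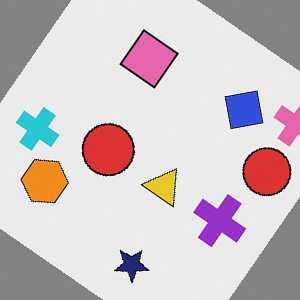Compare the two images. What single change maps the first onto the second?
The image was rotated clockwise by a large amount — several tens of degrees.

Every shape is tilted by the same angle and the image corners show triangular fill wedges — a whole-image rotation by a non-right angle.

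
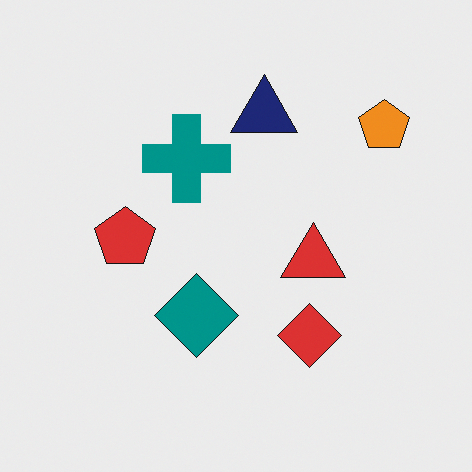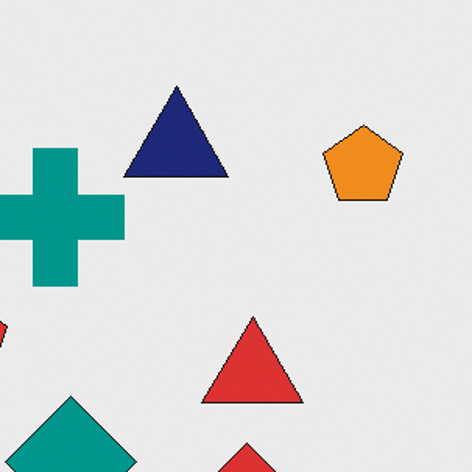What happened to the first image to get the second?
Cropped slightly and scaled back up.

The visible shapes are larger and the field of view is narrower; shapes near the original edges may be partly or wholly outside the frame — a crop-and-rescale.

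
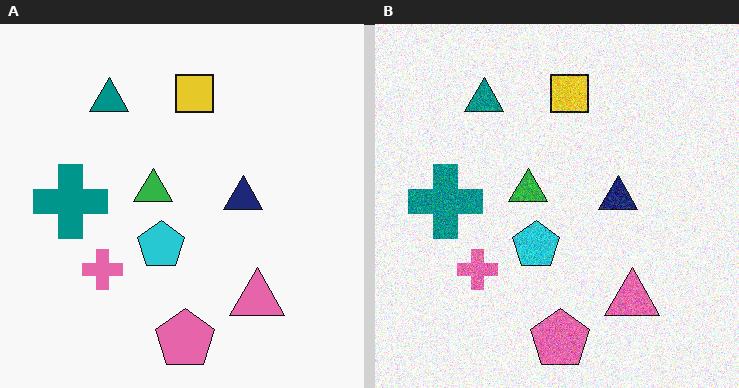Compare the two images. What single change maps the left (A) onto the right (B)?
The image was degraded with moderate additive noise.

Random speckle covers the whole image, including the flat background.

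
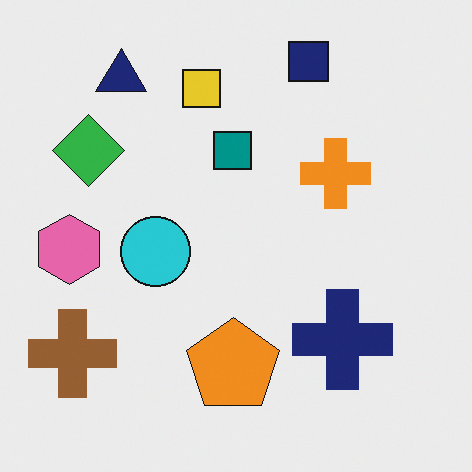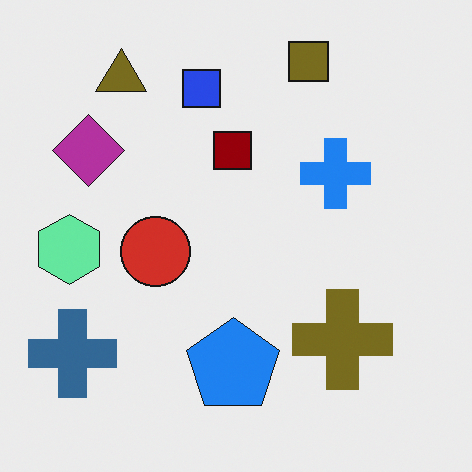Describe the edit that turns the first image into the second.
The image was hue-shifted through roughly half the color wheel.

Every shape's color has rotated by the same amount around the hue wheel — a uniform hue shift.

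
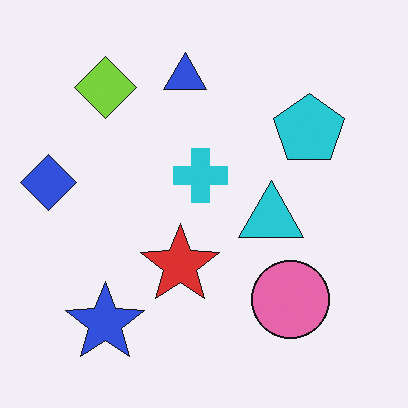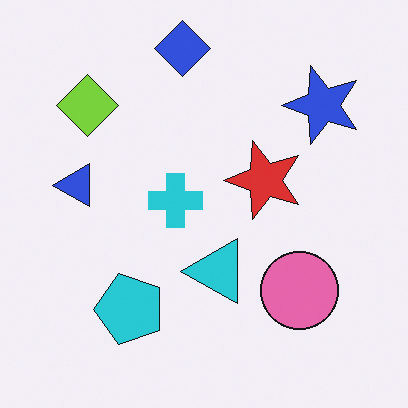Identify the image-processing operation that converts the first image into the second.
It was transposed (reflected across the top-left ↔ bottom-right diagonal).

Shapes have swapped their row and column positions — what was in the top-right is now in the bottom-left — a diagonal reflection.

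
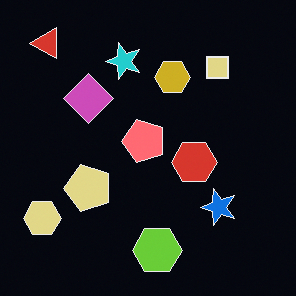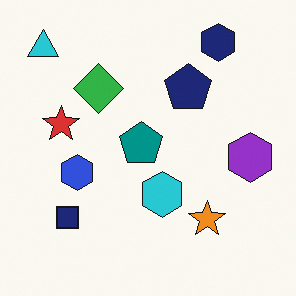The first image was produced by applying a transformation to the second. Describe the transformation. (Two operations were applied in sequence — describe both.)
This is the original image transposed (reflected across the top-left ↔ bottom-right diagonal), then color-inverted (negative).

Shapes have swapped their row and column positions — what was in the top-right is now in the bottom-left — a diagonal reflection. The light background has become dark and every shape's color is its complement — a photographic negative.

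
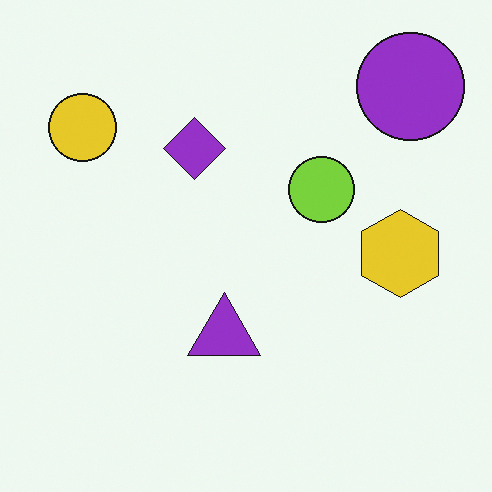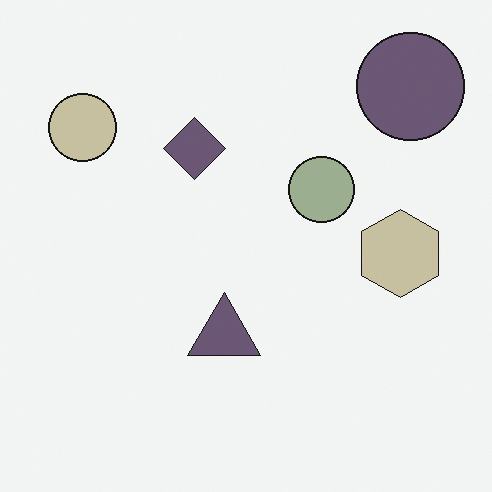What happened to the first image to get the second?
Heavily desaturated.

All colors are more muted and greyish — a global saturation change.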